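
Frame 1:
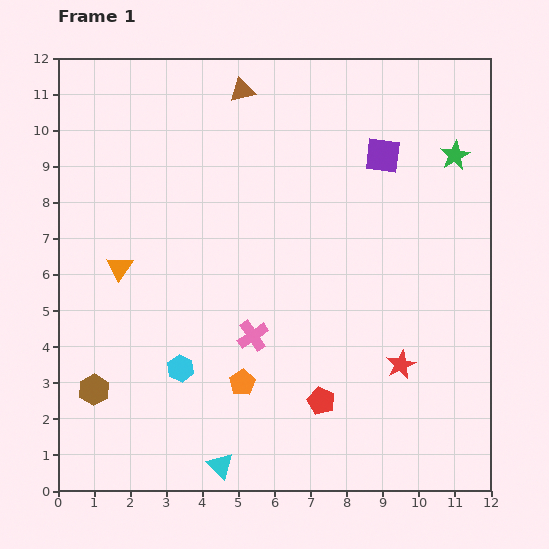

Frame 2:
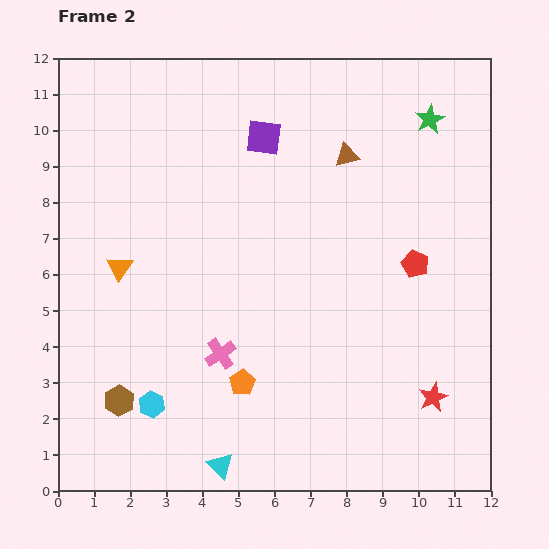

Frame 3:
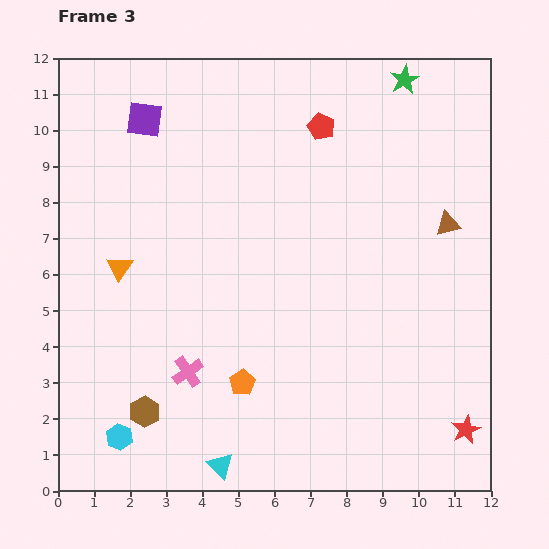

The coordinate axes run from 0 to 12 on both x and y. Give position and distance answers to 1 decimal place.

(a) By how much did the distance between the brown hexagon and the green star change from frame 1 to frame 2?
-0.3

Distance in frame 1: 11.9. Distance in frame 2: 11.6.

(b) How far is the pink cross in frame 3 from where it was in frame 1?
2.1

The pink cross moved from (5.4, 4.3) to (3.6, 3.3), a distance of √(1.8² + 1.0²) ≈ 2.1.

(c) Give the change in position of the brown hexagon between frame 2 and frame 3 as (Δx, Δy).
(0.7, -0.3)

The brown hexagon was at (1.7, 2.5) in frame 2 and (2.4, 2.2) in frame 3.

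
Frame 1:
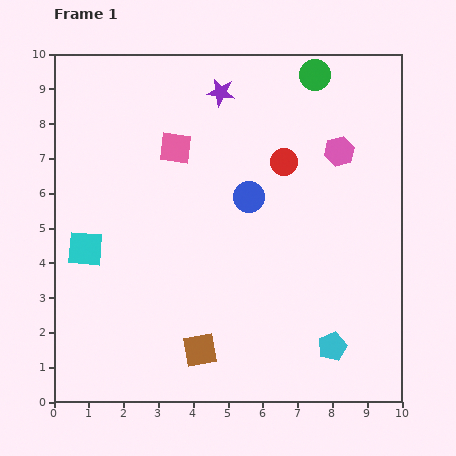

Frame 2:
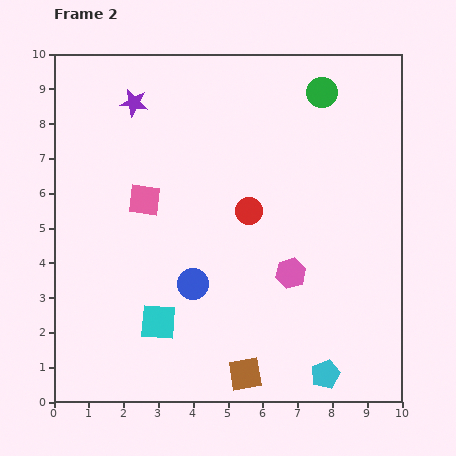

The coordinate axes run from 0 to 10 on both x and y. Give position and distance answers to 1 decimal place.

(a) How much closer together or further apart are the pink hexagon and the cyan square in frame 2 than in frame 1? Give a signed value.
-3.8

Distance in frame 1: 7.8. Distance in frame 2: 4.0.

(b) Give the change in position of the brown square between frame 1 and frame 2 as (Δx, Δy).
(1.3, -0.7)

The brown square was at (4.2, 1.5) in frame 1 and (5.5, 0.8) in frame 2.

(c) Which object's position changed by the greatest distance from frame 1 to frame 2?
the pink hexagon

(moved 3.8; next 3.0)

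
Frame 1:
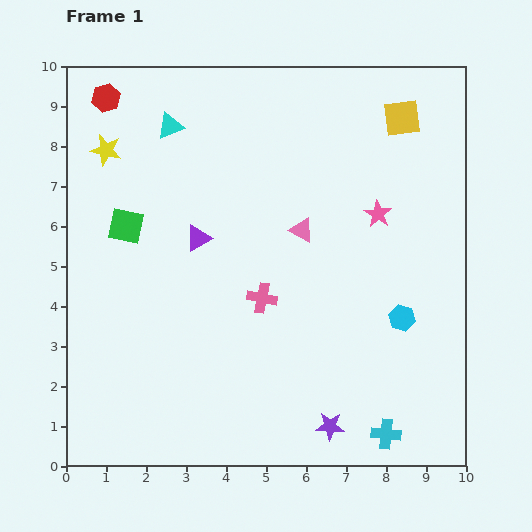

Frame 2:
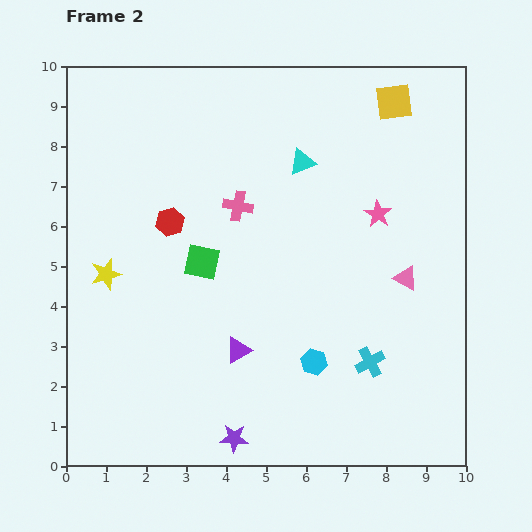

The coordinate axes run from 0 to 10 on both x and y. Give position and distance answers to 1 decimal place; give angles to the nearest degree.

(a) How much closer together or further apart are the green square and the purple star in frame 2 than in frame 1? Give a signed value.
-2.6

Distance in frame 1: 7.1. Distance in frame 2: 4.5.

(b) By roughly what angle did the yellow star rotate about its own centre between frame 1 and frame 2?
29° counter-clockwise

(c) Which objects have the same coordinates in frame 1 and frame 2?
the pink star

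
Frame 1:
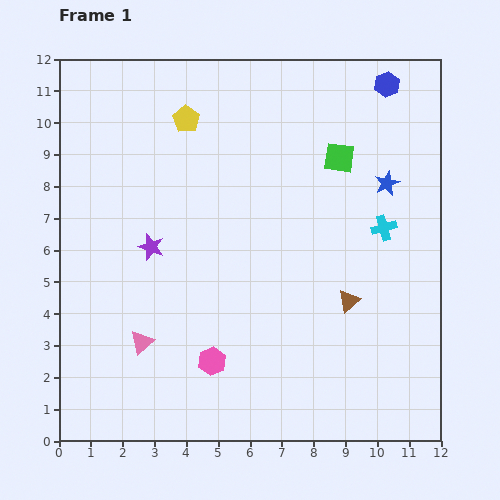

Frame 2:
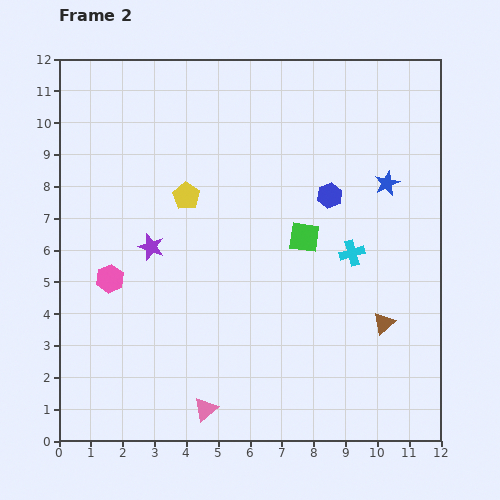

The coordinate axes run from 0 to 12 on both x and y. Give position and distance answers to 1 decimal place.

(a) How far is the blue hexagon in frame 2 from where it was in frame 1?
3.9

The blue hexagon moved from (10.3, 11.2) to (8.5, 7.7), a distance of √(1.8² + 3.5²) ≈ 3.9.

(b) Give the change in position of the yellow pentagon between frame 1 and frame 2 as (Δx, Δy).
(0.0, -2.4)

The yellow pentagon was at (4.0, 10.1) in frame 1 and (4.0, 7.7) in frame 2.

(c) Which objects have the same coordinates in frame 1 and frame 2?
the blue star, the purple star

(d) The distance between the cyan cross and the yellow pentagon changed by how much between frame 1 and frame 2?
-1.6

Distance in frame 1: 7.1. Distance in frame 2: 5.5.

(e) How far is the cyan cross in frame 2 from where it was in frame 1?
1.3

The cyan cross moved from (10.2, 6.7) to (9.2, 5.9), a distance of √(1.0² + 0.8²) ≈ 1.3.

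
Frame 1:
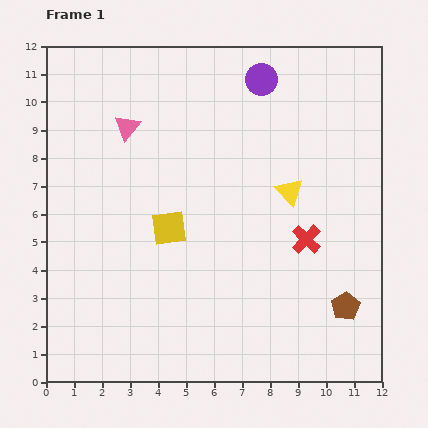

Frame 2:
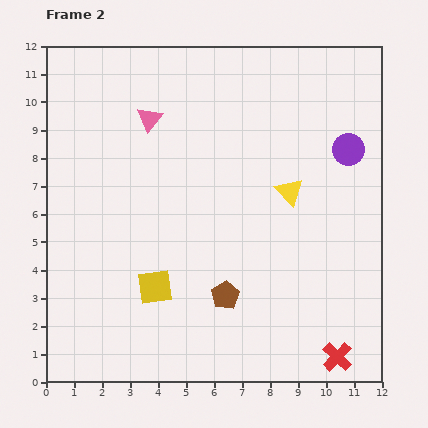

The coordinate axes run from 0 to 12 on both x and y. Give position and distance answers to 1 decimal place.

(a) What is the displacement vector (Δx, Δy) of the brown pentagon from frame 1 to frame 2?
(-4.3, 0.4)

The brown pentagon was at (10.7, 2.7) in frame 1 and (6.4, 3.1) in frame 2.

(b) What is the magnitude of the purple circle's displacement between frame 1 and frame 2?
4.0

The purple circle moved from (7.7, 10.8) to (10.8, 8.3), a distance of √(3.1² + 2.5²) ≈ 4.0.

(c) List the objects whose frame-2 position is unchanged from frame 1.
the yellow triangle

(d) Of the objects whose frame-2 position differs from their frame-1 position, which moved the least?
the pink triangle

(moved 0.9)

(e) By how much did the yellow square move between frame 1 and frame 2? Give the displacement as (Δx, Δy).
(-0.5, -2.1)

The yellow square was at (4.4, 5.5) in frame 1 and (3.9, 3.4) in frame 2.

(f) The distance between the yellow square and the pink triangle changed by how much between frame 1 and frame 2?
+2.1

Distance in frame 1: 3.9. Distance in frame 2: 6.0.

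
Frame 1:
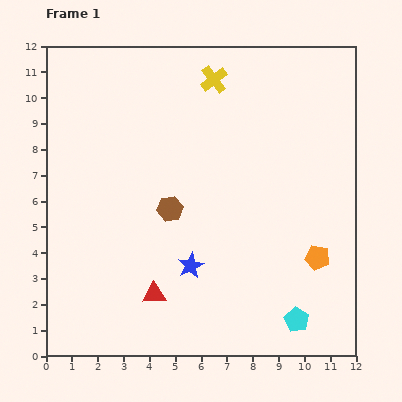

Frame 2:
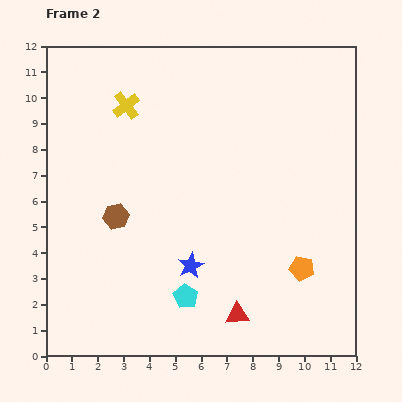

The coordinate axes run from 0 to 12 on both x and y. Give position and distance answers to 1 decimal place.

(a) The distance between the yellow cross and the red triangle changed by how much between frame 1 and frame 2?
+0.6

Distance in frame 1: 8.6. Distance in frame 2: 9.2.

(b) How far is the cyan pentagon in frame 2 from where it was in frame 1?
4.4

The cyan pentagon moved from (9.7, 1.4) to (5.4, 2.3), a distance of √(4.3² + 0.9²) ≈ 4.4.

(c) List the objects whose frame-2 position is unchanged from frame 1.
the blue star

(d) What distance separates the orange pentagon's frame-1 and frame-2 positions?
0.7

The orange pentagon moved from (10.5, 3.8) to (9.9, 3.4), a distance of √(0.6² + 0.4²) ≈ 0.7.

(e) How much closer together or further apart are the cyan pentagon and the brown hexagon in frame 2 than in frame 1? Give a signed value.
-2.4

Distance in frame 1: 6.5. Distance in frame 2: 4.1.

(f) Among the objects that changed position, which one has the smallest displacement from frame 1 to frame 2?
the orange pentagon

(moved 0.7)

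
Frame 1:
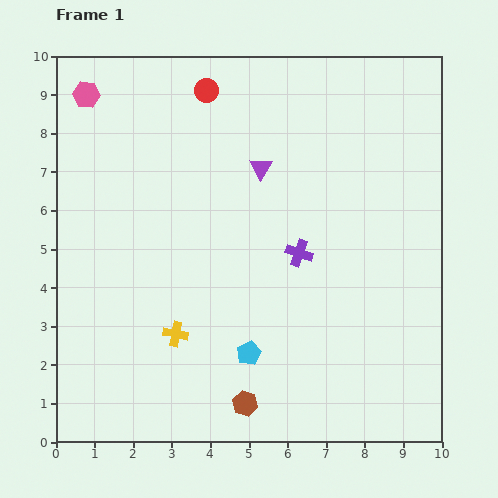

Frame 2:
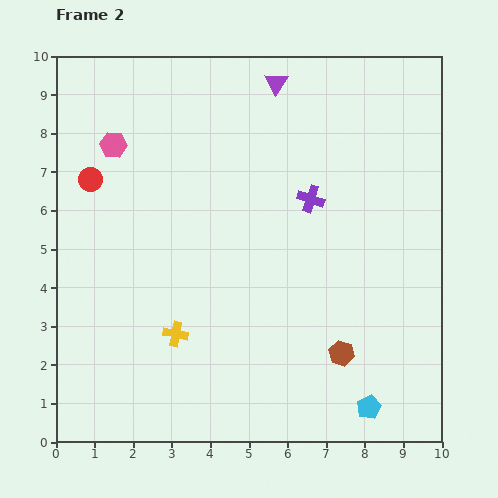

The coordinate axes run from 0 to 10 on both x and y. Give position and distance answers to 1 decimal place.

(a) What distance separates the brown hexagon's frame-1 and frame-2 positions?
2.8

The brown hexagon moved from (4.9, 1.0) to (7.4, 2.3), a distance of √(2.5² + 1.3²) ≈ 2.8.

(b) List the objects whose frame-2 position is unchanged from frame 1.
the yellow cross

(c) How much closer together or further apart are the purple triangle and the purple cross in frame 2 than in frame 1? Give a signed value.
+0.7

Distance in frame 1: 2.4. Distance in frame 2: 3.1.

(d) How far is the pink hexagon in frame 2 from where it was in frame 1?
1.5

The pink hexagon moved from (0.8, 9.0) to (1.5, 7.7), a distance of √(0.7² + 1.3²) ≈ 1.5.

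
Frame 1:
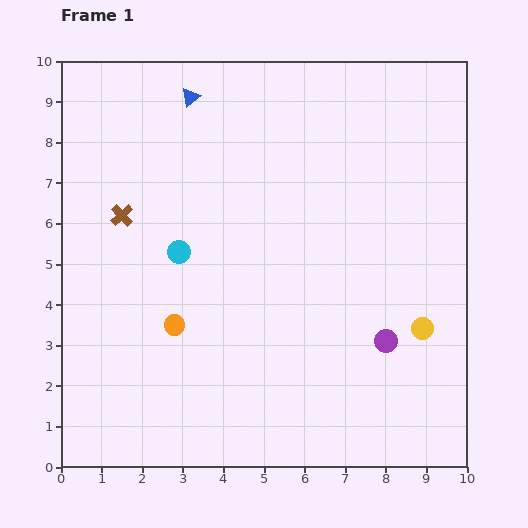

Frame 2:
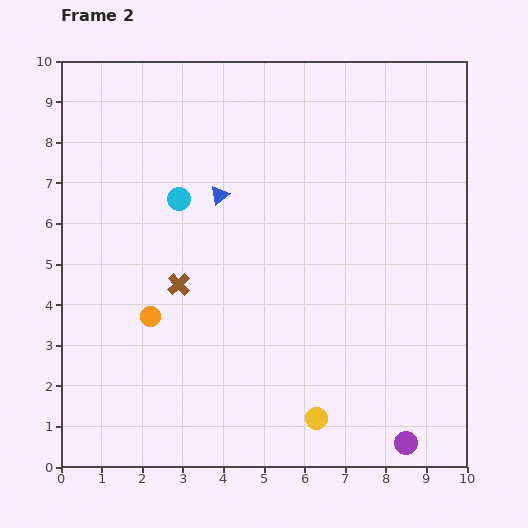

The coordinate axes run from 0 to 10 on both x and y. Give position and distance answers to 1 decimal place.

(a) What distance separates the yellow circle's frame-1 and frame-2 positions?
3.4

The yellow circle moved from (8.9, 3.4) to (6.3, 1.2), a distance of √(2.6² + 2.2²) ≈ 3.4.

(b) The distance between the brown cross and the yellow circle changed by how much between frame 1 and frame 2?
-3.2

Distance in frame 1: 7.9. Distance in frame 2: 4.7.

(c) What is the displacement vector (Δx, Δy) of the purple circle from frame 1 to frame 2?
(0.5, -2.5)

The purple circle was at (8.0, 3.1) in frame 1 and (8.5, 0.6) in frame 2.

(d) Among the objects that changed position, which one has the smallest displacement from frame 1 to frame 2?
the orange circle

(moved 0.6)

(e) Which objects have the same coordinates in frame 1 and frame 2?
none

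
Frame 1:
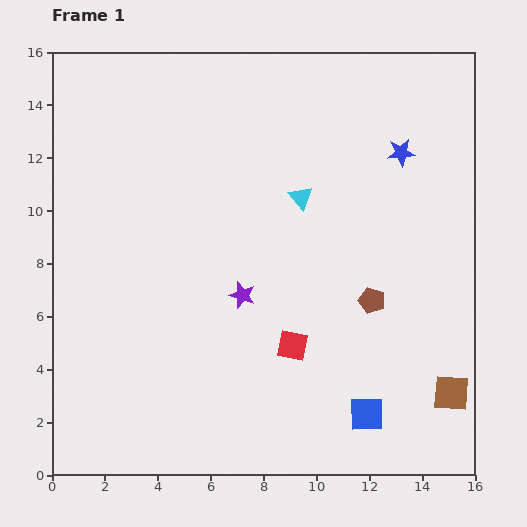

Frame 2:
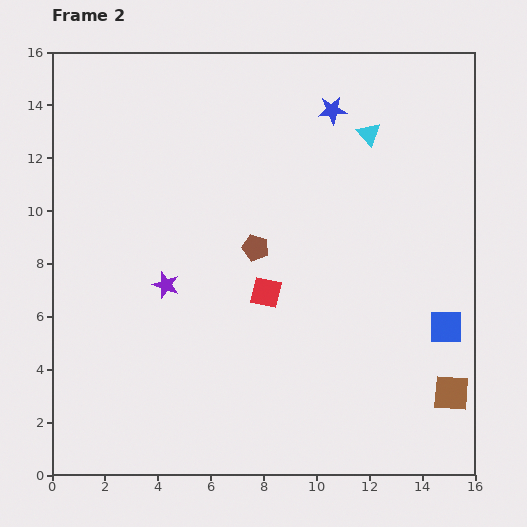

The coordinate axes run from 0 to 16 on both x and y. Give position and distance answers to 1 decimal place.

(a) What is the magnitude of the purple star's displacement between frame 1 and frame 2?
2.9

The purple star moved from (7.2, 6.8) to (4.3, 7.2), a distance of √(2.9² + 0.4²) ≈ 2.9.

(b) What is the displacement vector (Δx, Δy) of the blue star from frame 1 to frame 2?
(-2.6, 1.6)

The blue star was at (13.2, 12.2) in frame 1 and (10.6, 13.8) in frame 2.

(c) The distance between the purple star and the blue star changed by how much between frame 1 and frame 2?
+1.0

Distance in frame 1: 8.1. Distance in frame 2: 9.1.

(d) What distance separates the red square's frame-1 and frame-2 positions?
2.2

The red square moved from (9.1, 4.9) to (8.1, 6.9), a distance of √(1.0² + 2.0²) ≈ 2.2.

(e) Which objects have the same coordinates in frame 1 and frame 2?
the brown square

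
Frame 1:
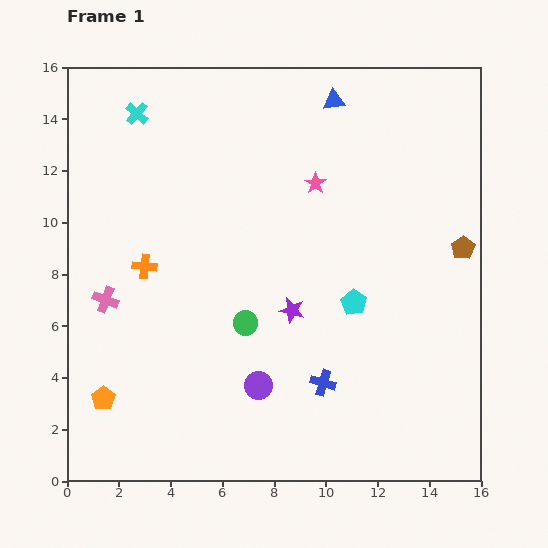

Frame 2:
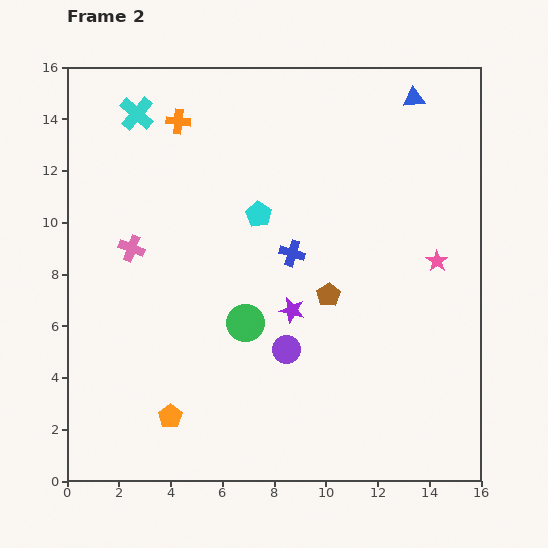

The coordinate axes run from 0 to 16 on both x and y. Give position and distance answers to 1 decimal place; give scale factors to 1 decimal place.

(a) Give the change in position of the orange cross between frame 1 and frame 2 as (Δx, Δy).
(1.3, 5.6)

The orange cross was at (3.0, 8.3) in frame 1 and (4.3, 13.9) in frame 2.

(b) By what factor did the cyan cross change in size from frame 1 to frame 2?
1.5×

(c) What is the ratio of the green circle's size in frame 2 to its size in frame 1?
1.5×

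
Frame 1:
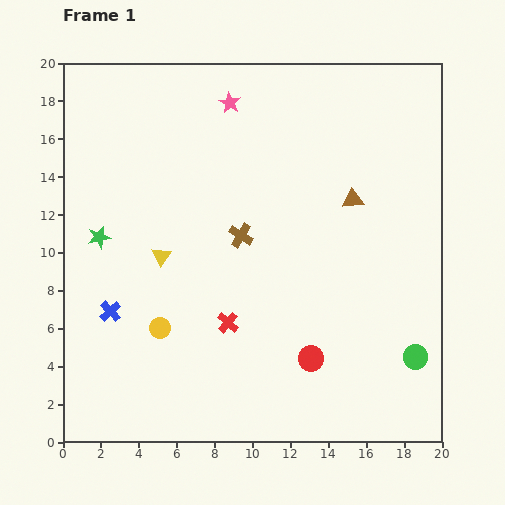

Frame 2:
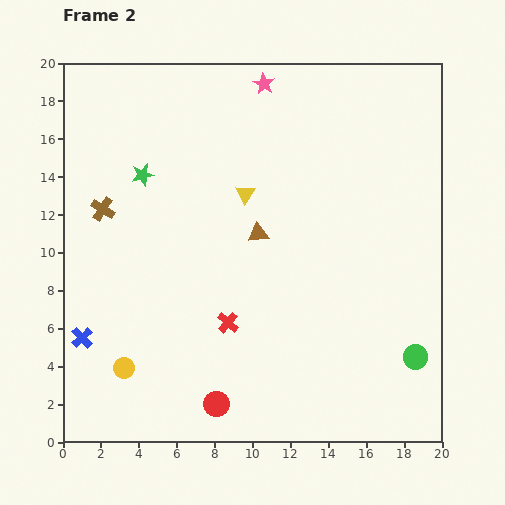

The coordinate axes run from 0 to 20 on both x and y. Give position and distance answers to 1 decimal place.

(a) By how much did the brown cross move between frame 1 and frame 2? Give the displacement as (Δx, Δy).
(-7.3, 1.4)

The brown cross was at (9.4, 10.9) in frame 1 and (2.1, 12.3) in frame 2.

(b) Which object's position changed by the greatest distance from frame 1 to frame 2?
the brown cross

(moved 7.4; next 5.5)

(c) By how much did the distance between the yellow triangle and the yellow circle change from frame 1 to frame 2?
+7.4

Distance in frame 1: 3.8. Distance in frame 2: 11.2.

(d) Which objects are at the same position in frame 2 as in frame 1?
the green circle, the red cross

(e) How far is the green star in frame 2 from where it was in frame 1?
4.0

The green star moved from (1.9, 10.8) to (4.2, 14.1), a distance of √(2.3² + 3.3²) ≈ 4.0.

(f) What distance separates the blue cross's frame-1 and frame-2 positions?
2.1

The blue cross moved from (2.5, 6.9) to (1.0, 5.5), a distance of √(1.5² + 1.4²) ≈ 2.1.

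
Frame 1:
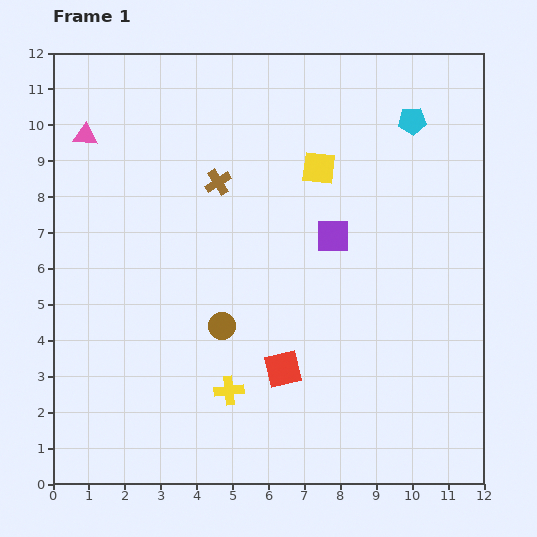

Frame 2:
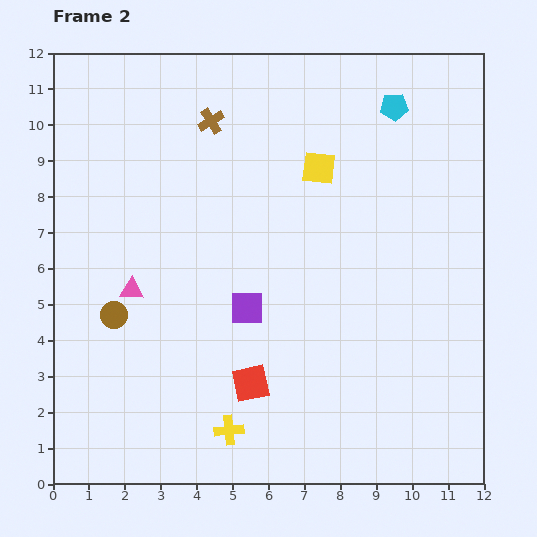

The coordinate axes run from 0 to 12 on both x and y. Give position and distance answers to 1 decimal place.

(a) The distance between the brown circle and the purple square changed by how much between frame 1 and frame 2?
-0.3

Distance in frame 1: 4.0. Distance in frame 2: 3.7.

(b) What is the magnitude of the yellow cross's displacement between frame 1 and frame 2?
1.1

The yellow cross moved from (4.9, 2.6) to (4.9, 1.5), a distance of √(0.0² + 1.1²) ≈ 1.1.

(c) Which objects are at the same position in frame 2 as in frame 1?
the yellow square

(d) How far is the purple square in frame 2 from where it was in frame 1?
3.1

The purple square moved from (7.8, 6.9) to (5.4, 4.9), a distance of √(2.4² + 2.0²) ≈ 3.1.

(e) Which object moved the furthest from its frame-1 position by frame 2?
the pink triangle

(moved 4.5; next 3.1)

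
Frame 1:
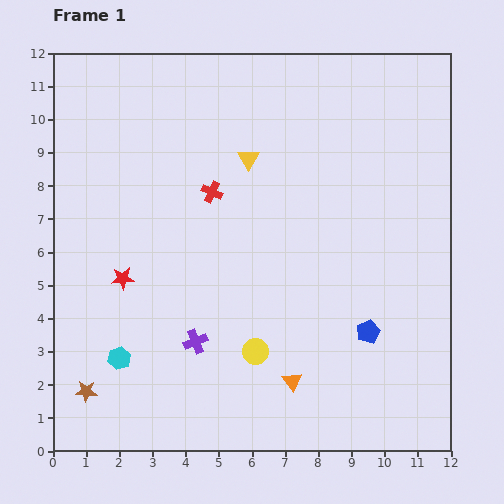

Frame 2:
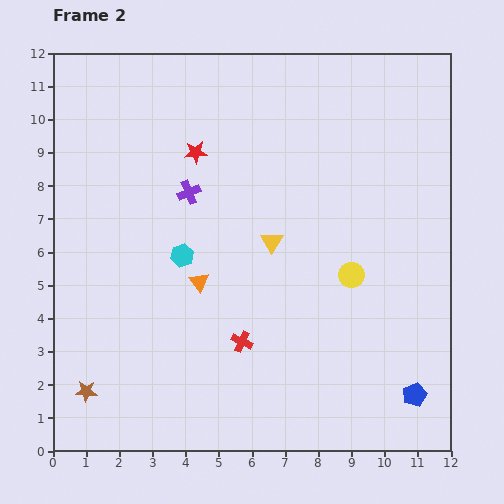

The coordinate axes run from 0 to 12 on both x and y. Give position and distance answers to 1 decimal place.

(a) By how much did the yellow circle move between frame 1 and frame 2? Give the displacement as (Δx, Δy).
(2.9, 2.3)

The yellow circle was at (6.1, 3.0) in frame 1 and (9.0, 5.3) in frame 2.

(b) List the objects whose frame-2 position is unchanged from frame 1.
the brown star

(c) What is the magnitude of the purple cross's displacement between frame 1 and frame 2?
4.5

The purple cross moved from (4.3, 3.3) to (4.1, 7.8), a distance of √(0.2² + 4.5²) ≈ 4.5.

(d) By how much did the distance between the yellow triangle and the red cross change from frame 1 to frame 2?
+1.6

Distance in frame 1: 1.5. Distance in frame 2: 3.1.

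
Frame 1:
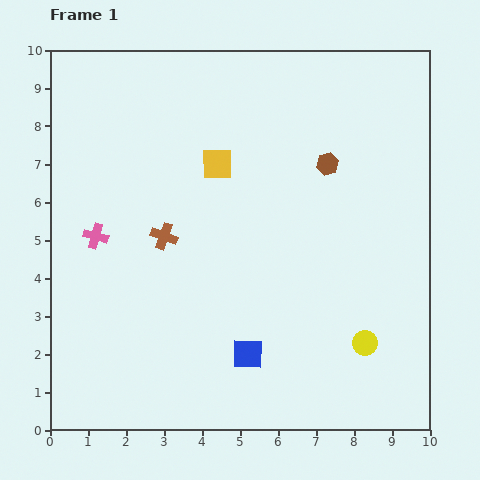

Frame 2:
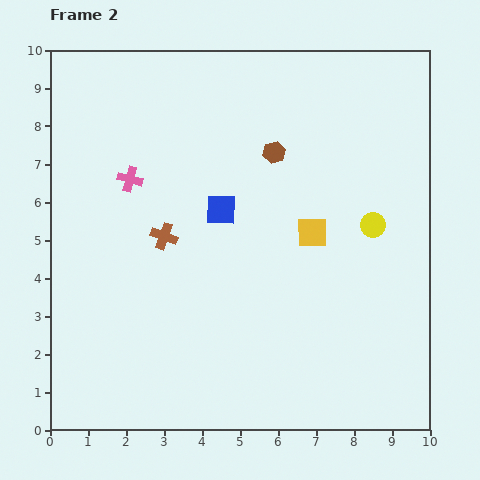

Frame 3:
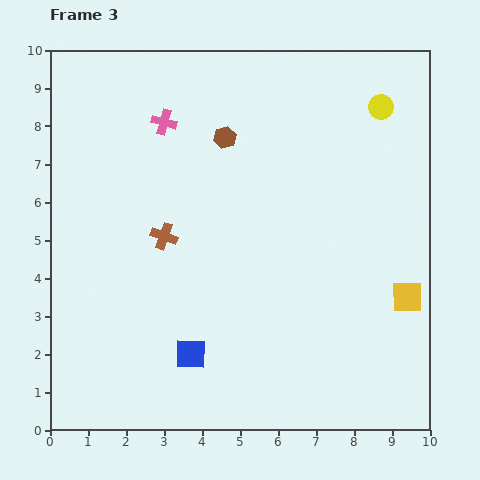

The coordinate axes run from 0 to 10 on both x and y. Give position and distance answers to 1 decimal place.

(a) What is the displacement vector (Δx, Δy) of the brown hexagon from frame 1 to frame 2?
(-1.4, 0.3)

The brown hexagon was at (7.3, 7.0) in frame 1 and (5.9, 7.3) in frame 2.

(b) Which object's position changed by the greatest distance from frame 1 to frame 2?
the blue square

(moved 3.9; next 3.1)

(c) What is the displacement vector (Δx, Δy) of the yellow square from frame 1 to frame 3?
(5.0, -3.5)

The yellow square was at (4.4, 7.0) in frame 1 and (9.4, 3.5) in frame 3.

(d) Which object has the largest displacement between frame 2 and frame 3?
the blue square

(moved 3.9; next 3.1)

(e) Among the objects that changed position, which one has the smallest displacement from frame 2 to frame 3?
the brown hexagon

(moved 1.4)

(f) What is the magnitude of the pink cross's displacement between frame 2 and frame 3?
1.7

The pink cross moved from (2.1, 6.6) to (3.0, 8.1), a distance of √(0.9² + 1.5²) ≈ 1.7.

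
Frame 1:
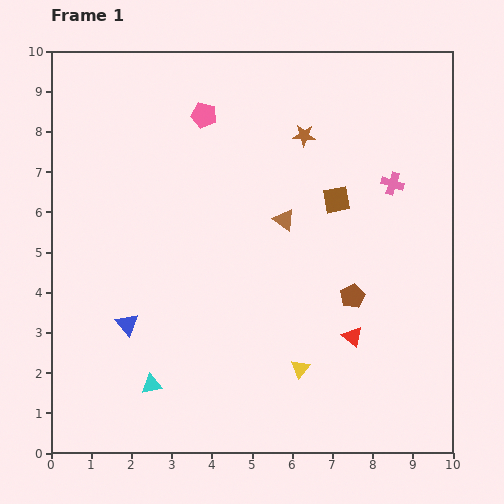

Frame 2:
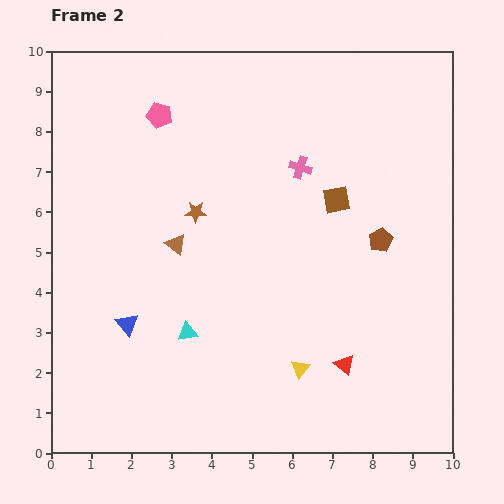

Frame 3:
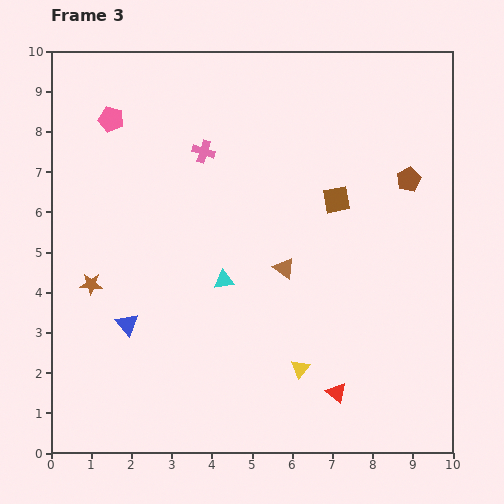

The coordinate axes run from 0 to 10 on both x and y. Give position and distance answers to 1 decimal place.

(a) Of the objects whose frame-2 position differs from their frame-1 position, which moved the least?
the red triangle

(moved 0.7)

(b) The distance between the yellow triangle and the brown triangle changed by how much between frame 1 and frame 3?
-1.2

Distance in frame 1: 3.7. Distance in frame 3: 2.5.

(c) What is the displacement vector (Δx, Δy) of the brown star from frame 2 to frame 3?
(-2.6, -1.8)

The brown star was at (3.6, 6.0) in frame 2 and (1.0, 4.2) in frame 3.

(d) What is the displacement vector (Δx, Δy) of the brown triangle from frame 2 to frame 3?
(2.7, -0.6)

The brown triangle was at (3.1, 5.2) in frame 2 and (5.8, 4.6) in frame 3.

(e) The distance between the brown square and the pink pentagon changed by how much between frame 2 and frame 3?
+1.0

Distance in frame 2: 4.9. Distance in frame 3: 5.9.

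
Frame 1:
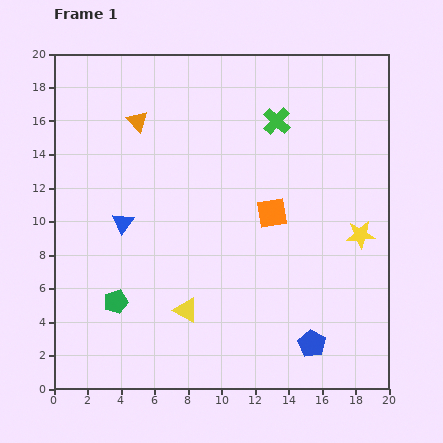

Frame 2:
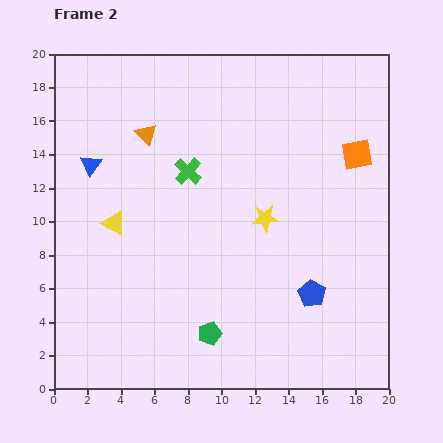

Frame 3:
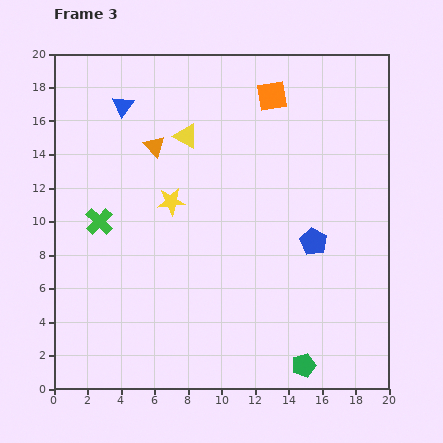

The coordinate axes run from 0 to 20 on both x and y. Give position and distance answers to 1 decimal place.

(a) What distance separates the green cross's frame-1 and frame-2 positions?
6.1

The green cross moved from (13.3, 16.0) to (8.0, 13.0), a distance of √(5.3² + 3.0²) ≈ 6.1.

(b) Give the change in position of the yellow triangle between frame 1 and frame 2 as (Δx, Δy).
(-4.3, 5.2)

The yellow triangle was at (7.9, 4.7) in frame 1 and (3.6, 9.9) in frame 2.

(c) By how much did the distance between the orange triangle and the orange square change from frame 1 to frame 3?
-2.1

Distance in frame 1: 9.7. Distance in frame 3: 7.6.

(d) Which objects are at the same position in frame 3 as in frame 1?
none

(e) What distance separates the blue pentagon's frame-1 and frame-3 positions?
6.1

The blue pentagon moved from (15.4, 2.7) to (15.5, 8.8), a distance of √(0.1² + 6.1²) ≈ 6.1.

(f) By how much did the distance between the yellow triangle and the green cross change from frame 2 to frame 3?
+1.9

Distance in frame 2: 5.4. Distance in frame 3: 7.3.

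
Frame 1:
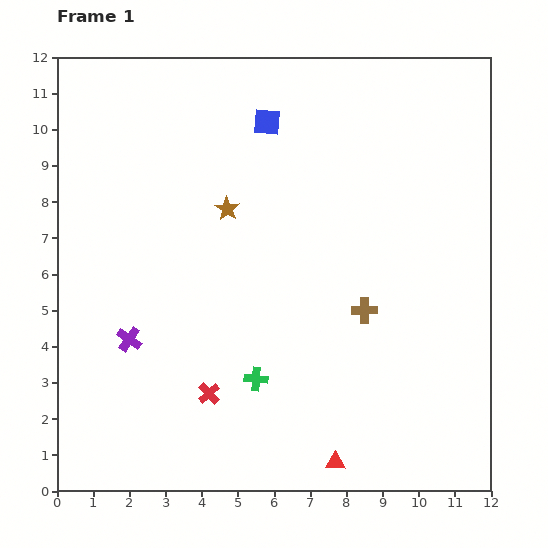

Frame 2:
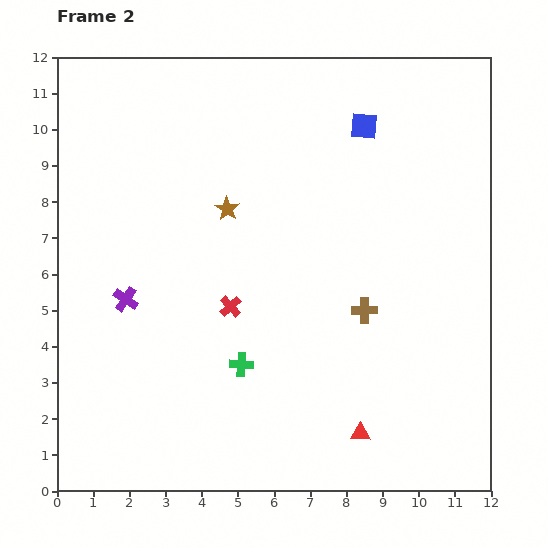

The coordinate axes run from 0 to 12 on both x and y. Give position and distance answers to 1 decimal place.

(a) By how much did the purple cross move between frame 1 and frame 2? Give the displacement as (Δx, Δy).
(-0.1, 1.1)

The purple cross was at (2.0, 4.2) in frame 1 and (1.9, 5.3) in frame 2.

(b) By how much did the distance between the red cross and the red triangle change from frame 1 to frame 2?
+1.0

Distance in frame 1: 4.0. Distance in frame 2: 5.0.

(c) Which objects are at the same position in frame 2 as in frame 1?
the brown star, the brown cross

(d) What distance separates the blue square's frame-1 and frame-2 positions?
2.7

The blue square moved from (5.8, 10.2) to (8.5, 10.1), a distance of √(2.7² + 0.1²) ≈ 2.7.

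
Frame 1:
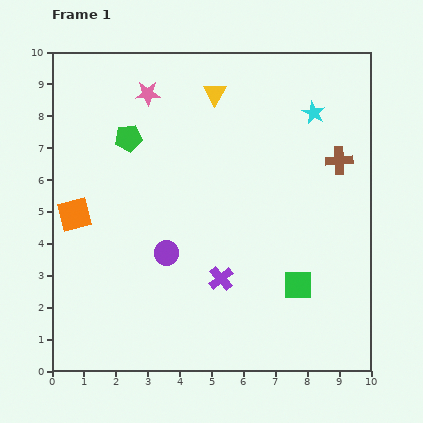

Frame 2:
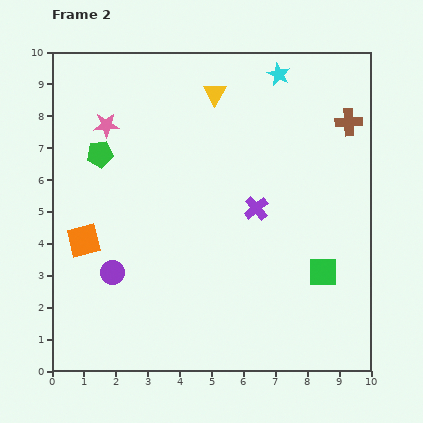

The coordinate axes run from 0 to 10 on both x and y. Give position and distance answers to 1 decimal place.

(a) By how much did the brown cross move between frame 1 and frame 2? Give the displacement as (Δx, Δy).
(0.3, 1.2)

The brown cross was at (9.0, 6.6) in frame 1 and (9.3, 7.8) in frame 2.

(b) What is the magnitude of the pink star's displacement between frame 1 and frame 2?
1.6

The pink star moved from (3.0, 8.7) to (1.7, 7.7), a distance of √(1.3² + 1.0²) ≈ 1.6.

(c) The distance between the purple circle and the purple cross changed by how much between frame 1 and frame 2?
+3.0

Distance in frame 1: 1.9. Distance in frame 2: 4.9.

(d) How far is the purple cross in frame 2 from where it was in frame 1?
2.5

The purple cross moved from (5.3, 2.9) to (6.4, 5.1), a distance of √(1.1² + 2.2²) ≈ 2.5.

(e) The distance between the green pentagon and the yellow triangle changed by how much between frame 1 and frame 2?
+1.1

Distance in frame 1: 3.0. Distance in frame 2: 4.1.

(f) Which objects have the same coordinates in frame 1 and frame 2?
the yellow triangle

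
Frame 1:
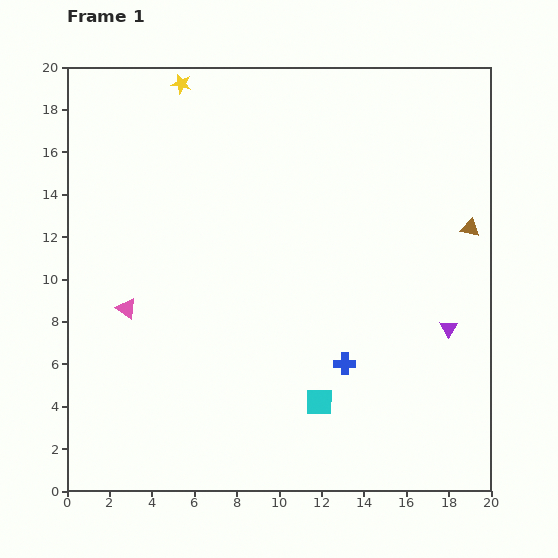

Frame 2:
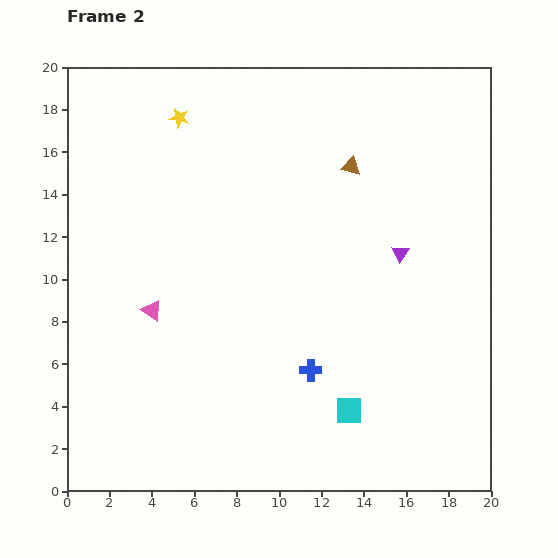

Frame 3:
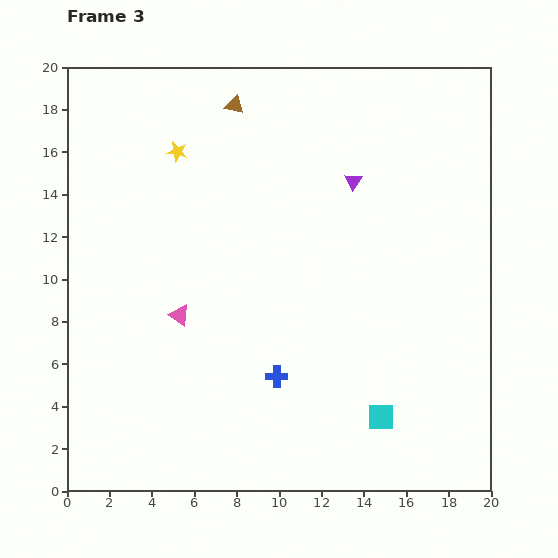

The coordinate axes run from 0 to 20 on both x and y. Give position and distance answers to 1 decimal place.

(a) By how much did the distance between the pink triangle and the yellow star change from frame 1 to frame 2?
-1.7

Distance in frame 1: 10.9. Distance in frame 2: 9.2.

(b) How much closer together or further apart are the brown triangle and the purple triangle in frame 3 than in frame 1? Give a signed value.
+1.9

Distance in frame 1: 4.8. Distance in frame 3: 6.7.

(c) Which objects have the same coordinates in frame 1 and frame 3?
none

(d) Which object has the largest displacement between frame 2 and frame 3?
the brown triangle

(moved 6.2; next 4.0)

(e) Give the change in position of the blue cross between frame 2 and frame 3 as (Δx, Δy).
(-1.6, -0.3)

The blue cross was at (11.5, 5.7) in frame 2 and (9.9, 5.4) in frame 3.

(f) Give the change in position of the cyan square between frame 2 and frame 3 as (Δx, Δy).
(1.5, -0.3)

The cyan square was at (13.3, 3.8) in frame 2 and (14.8, 3.5) in frame 3.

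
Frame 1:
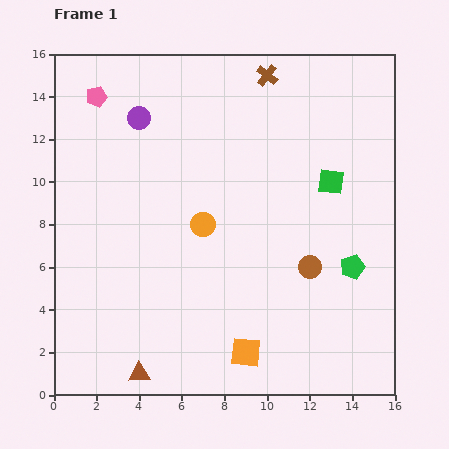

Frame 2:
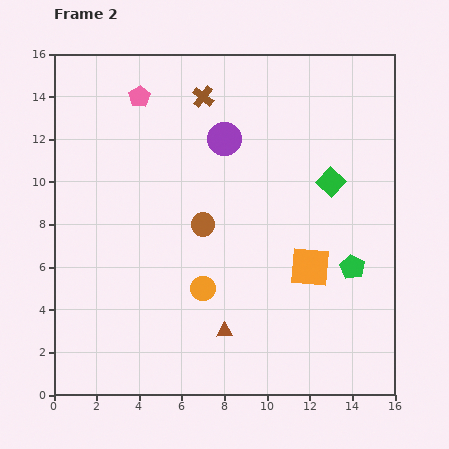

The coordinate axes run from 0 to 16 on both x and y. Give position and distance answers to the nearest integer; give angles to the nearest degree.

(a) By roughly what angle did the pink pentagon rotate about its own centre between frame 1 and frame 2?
17° counter-clockwise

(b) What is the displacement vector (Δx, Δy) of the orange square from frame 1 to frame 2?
(3, 4)

The orange square was at (9, 2) in frame 1 and (12, 6) in frame 2.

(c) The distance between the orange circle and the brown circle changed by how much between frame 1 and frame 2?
-2

Distance in frame 1: 5. Distance in frame 2: 3.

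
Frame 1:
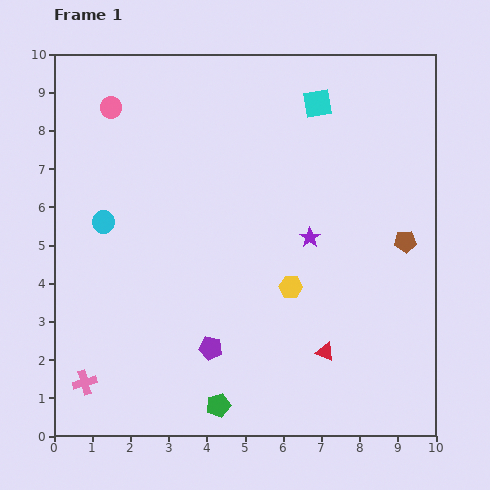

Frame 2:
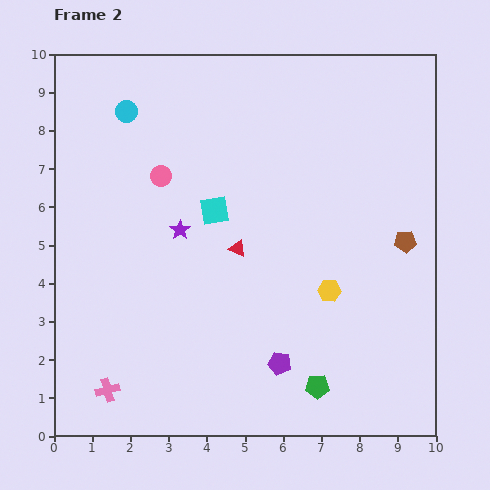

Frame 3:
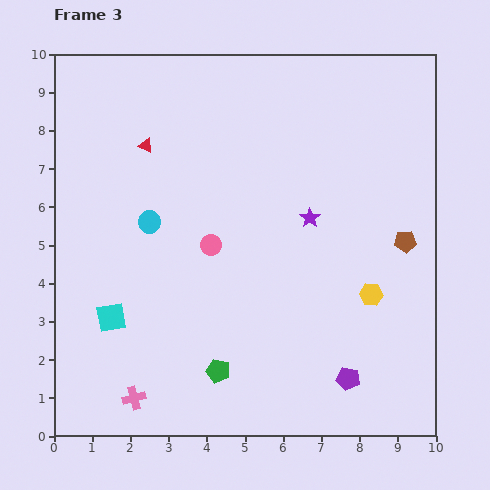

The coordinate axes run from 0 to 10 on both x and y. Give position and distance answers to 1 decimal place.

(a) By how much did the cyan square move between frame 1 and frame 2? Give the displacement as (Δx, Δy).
(-2.7, -2.8)

The cyan square was at (6.9, 8.7) in frame 1 and (4.2, 5.9) in frame 2.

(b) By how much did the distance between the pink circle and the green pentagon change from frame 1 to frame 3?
-5.0

Distance in frame 1: 8.3. Distance in frame 3: 3.3.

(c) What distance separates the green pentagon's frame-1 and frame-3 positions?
0.9

The green pentagon moved from (4.3, 0.8) to (4.3, 1.7), a distance of √(0.0² + 0.9²) ≈ 0.9.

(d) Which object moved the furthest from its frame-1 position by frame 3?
the cyan square

(moved 7.8; next 7.2)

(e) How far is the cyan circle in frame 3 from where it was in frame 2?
3.0

The cyan circle moved from (1.9, 8.5) to (2.5, 5.6), a distance of √(0.6² + 2.9²) ≈ 3.0.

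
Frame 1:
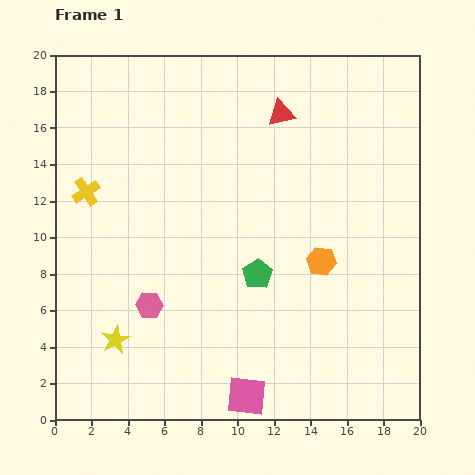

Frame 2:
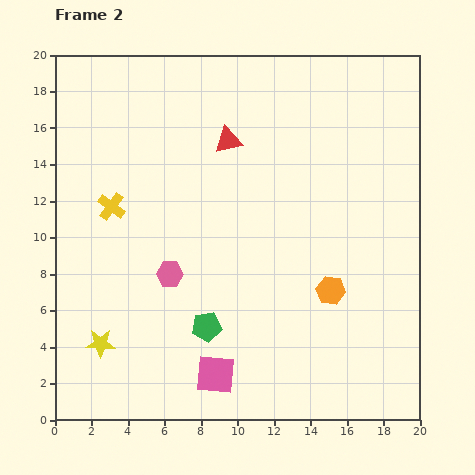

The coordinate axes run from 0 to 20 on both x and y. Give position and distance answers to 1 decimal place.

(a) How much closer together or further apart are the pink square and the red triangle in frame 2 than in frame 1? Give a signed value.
-2.8

Distance in frame 1: 15.6. Distance in frame 2: 12.8.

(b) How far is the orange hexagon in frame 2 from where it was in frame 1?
1.7

The orange hexagon moved from (14.6, 8.7) to (15.1, 7.1), a distance of √(0.5² + 1.6²) ≈ 1.7.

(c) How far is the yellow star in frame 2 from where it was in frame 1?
0.8

The yellow star moved from (3.3, 4.4) to (2.5, 4.2), a distance of √(0.8² + 0.2²) ≈ 0.8.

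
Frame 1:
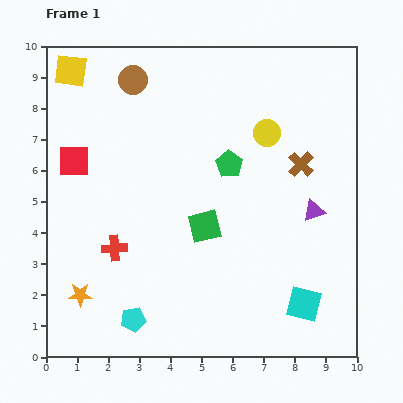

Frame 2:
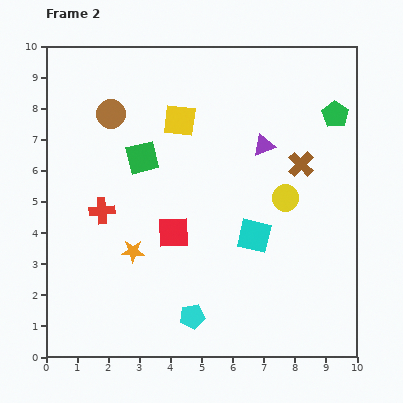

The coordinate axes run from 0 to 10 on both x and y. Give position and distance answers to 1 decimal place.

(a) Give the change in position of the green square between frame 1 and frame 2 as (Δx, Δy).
(-2.0, 2.2)

The green square was at (5.1, 4.2) in frame 1 and (3.1, 6.4) in frame 2.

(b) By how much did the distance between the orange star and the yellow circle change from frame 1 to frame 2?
-2.7

Distance in frame 1: 7.9. Distance in frame 2: 5.2.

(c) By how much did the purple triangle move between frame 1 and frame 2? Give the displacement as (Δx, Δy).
(-1.6, 2.1)

The purple triangle was at (8.6, 4.7) in frame 1 and (7.0, 6.8) in frame 2.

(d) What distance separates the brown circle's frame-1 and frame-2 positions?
1.3

The brown circle moved from (2.8, 8.9) to (2.1, 7.8), a distance of √(0.7² + 1.1²) ≈ 1.3.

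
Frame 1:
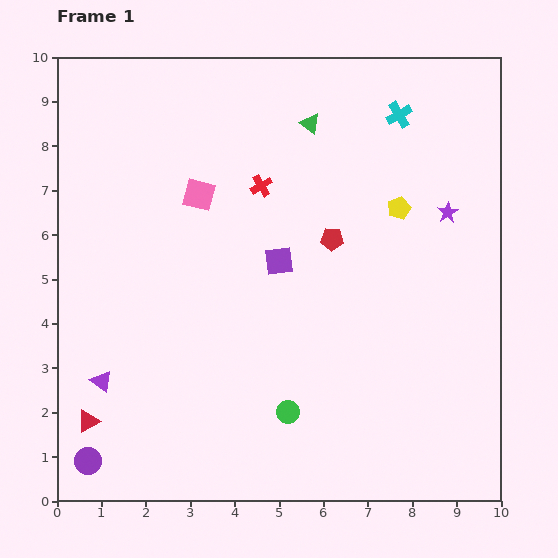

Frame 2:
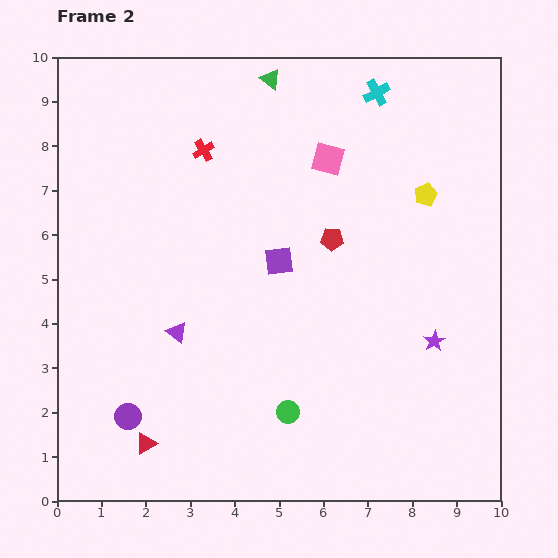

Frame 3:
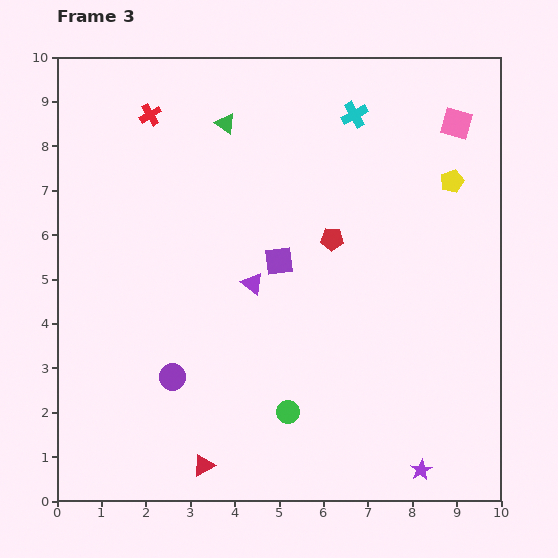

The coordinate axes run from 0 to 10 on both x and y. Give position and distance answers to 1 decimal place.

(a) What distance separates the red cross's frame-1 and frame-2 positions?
1.5

The red cross moved from (4.6, 7.1) to (3.3, 7.9), a distance of √(1.3² + 0.8²) ≈ 1.5.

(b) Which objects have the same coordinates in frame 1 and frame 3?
the red pentagon, the green circle, the purple square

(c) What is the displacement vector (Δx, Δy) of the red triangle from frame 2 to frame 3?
(1.3, -0.5)

The red triangle was at (2.0, 1.3) in frame 2 and (3.3, 0.8) in frame 3.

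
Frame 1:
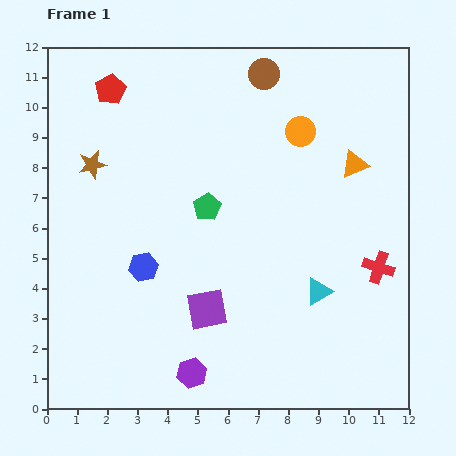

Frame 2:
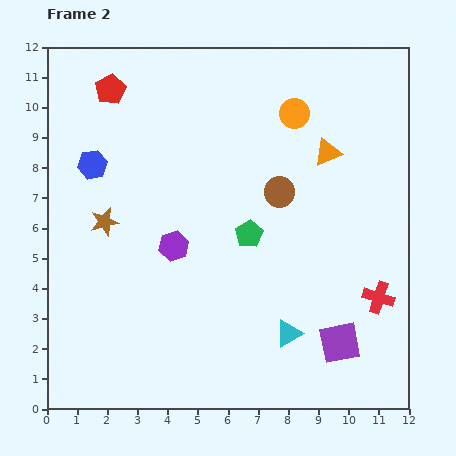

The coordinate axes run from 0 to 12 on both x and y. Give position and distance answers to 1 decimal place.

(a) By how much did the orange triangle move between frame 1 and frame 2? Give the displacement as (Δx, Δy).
(-0.9, 0.4)

The orange triangle was at (10.2, 8.1) in frame 1 and (9.3, 8.5) in frame 2.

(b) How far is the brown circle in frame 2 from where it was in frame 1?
3.9

The brown circle moved from (7.2, 11.1) to (7.7, 7.2), a distance of √(0.5² + 3.9²) ≈ 3.9.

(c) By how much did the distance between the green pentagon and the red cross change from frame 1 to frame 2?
-1.2

Distance in frame 1: 6.0. Distance in frame 2: 4.8.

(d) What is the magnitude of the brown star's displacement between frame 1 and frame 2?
1.9

The brown star moved from (1.5, 8.1) to (1.9, 6.2), a distance of √(0.4² + 1.9²) ≈ 1.9.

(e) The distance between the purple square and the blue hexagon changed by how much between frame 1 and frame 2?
+7.6

Distance in frame 1: 2.5. Distance in frame 2: 10.1.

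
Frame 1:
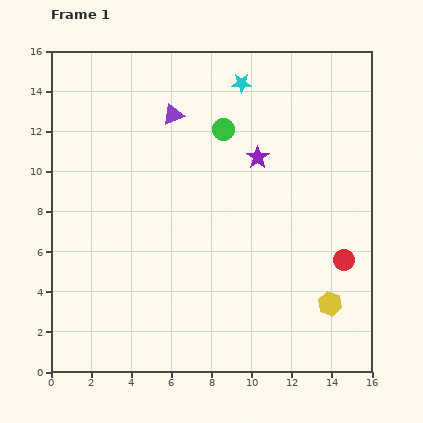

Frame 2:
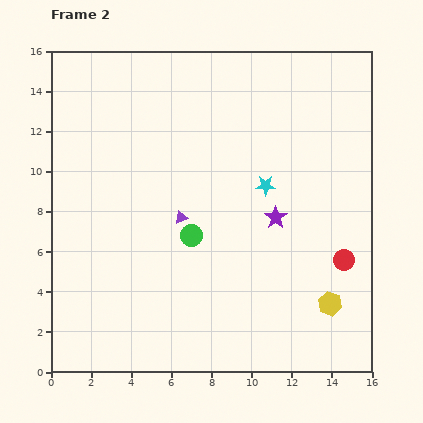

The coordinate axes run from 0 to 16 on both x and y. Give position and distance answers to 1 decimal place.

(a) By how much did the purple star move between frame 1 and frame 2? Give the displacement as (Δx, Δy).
(0.9, -3.0)

The purple star was at (10.3, 10.7) in frame 1 and (11.2, 7.7) in frame 2.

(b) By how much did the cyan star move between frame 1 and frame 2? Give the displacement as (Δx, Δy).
(1.2, -5.1)

The cyan star was at (9.5, 14.4) in frame 1 and (10.7, 9.3) in frame 2.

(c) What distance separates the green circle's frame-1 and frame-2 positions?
5.5

The green circle moved from (8.6, 12.1) to (7.0, 6.8), a distance of √(1.6² + 5.3²) ≈ 5.5.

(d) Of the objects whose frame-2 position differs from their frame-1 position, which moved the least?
the purple star

(moved 3.1)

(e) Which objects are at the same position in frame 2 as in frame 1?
the red circle, the yellow hexagon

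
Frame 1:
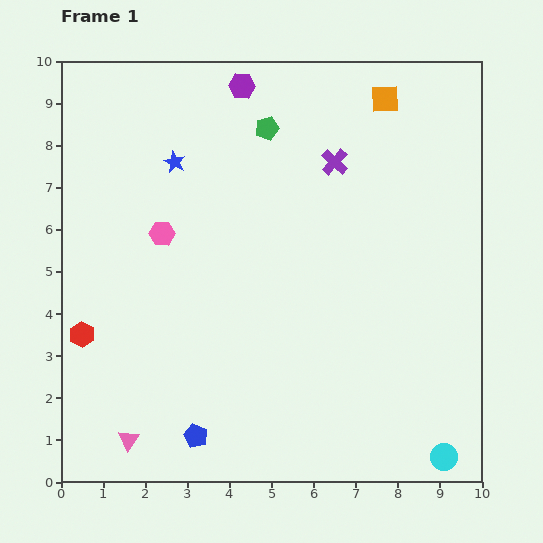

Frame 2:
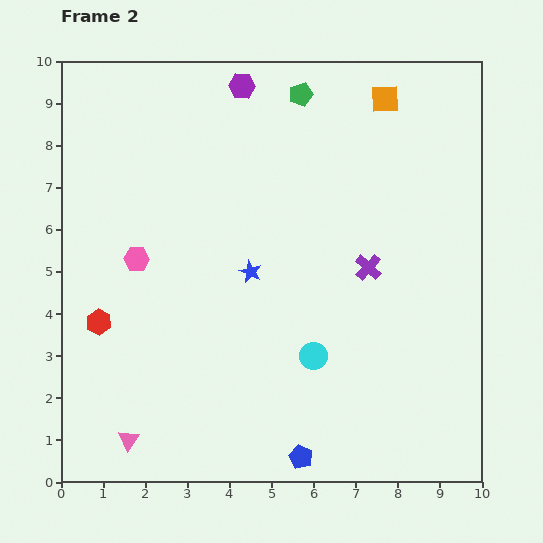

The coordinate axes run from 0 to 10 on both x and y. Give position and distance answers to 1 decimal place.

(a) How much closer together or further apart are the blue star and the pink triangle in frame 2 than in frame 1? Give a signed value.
-1.8

Distance in frame 1: 6.7. Distance in frame 2: 4.9.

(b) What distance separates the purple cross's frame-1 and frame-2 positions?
2.6

The purple cross moved from (6.5, 7.6) to (7.3, 5.1), a distance of √(0.8² + 2.5²) ≈ 2.6.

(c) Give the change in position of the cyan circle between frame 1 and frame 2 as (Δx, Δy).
(-3.1, 2.4)

The cyan circle was at (9.1, 0.6) in frame 1 and (6.0, 3.0) in frame 2.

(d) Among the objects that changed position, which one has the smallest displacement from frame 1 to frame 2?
the red hexagon

(moved 0.5)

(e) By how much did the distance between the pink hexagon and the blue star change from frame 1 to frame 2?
+1.0

Distance in frame 1: 1.7. Distance in frame 2: 2.7.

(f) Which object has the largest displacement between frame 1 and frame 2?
the cyan circle

(moved 3.9; next 3.2)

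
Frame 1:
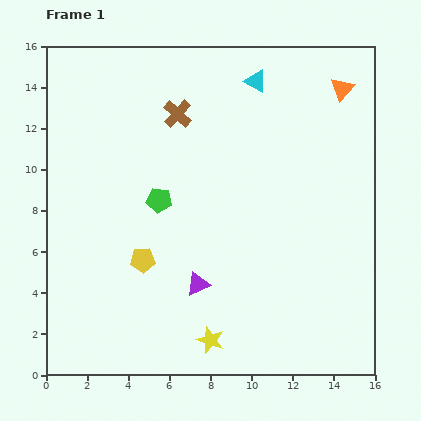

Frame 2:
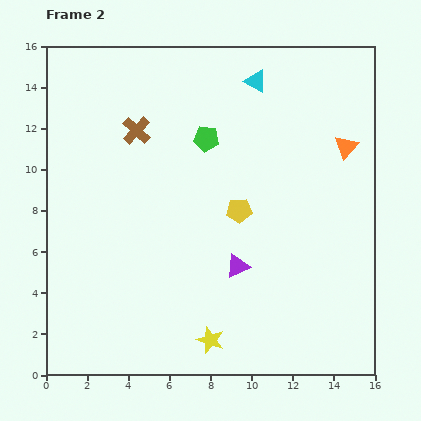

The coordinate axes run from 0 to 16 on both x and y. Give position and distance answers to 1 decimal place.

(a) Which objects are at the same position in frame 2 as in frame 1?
the cyan triangle, the yellow star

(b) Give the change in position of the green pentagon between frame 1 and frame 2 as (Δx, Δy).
(2.3, 3.0)

The green pentagon was at (5.5, 8.5) in frame 1 and (7.8, 11.5) in frame 2.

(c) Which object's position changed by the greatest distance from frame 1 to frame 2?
the yellow pentagon

(moved 5.3; next 3.8)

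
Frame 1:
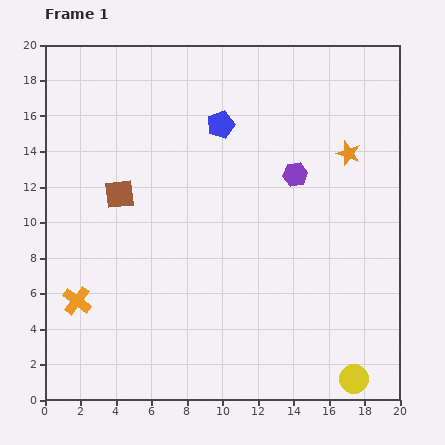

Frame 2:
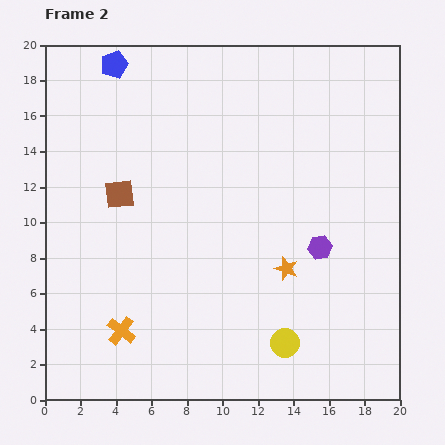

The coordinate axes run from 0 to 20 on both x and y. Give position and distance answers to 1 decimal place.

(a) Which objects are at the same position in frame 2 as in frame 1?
the brown square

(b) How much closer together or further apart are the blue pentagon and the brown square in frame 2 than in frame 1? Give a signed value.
+0.4

Distance in frame 1: 6.9. Distance in frame 2: 7.3.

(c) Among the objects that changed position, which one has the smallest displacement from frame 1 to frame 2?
the orange cross

(moved 3.0)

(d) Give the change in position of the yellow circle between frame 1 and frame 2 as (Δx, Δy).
(-3.9, 2.0)

The yellow circle was at (17.4, 1.2) in frame 1 and (13.5, 3.2) in frame 2.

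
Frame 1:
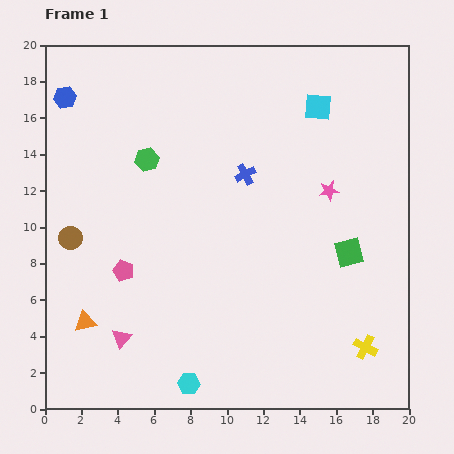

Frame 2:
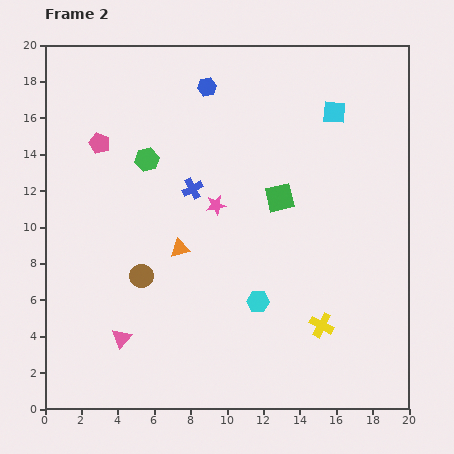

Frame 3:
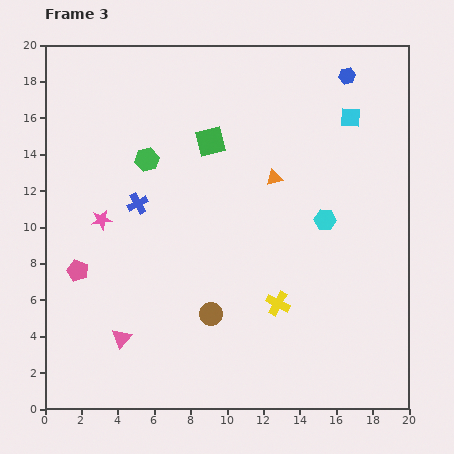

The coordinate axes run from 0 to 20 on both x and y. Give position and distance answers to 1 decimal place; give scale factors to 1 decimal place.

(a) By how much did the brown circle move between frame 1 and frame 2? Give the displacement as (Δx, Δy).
(3.9, -2.1)

The brown circle was at (1.4, 9.4) in frame 1 and (5.3, 7.3) in frame 2.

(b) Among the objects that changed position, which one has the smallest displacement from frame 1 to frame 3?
the cyan square

(moved 1.9)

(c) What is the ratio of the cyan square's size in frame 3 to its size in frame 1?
0.7×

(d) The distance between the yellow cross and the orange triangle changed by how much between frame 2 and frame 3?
-2.0

Distance in frame 2: 8.9. Distance in frame 3: 6.9.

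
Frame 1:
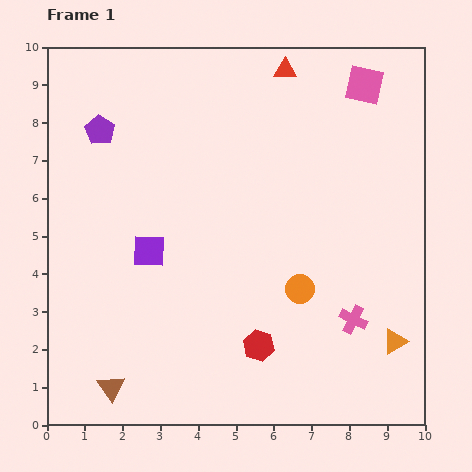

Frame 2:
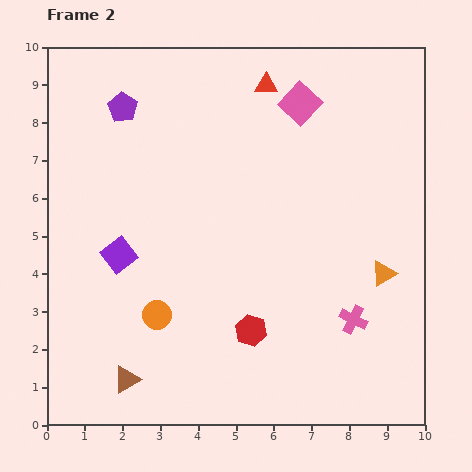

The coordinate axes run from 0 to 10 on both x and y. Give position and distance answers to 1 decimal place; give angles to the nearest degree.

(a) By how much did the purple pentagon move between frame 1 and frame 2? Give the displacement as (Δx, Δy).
(0.6, 0.6)

The purple pentagon was at (1.4, 7.8) in frame 1 and (2.0, 8.4) in frame 2.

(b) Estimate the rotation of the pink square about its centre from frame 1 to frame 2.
31° clockwise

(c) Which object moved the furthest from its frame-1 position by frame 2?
the orange circle

(moved 3.9; next 1.8)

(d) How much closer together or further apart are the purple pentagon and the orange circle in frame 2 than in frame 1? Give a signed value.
-1.2

Distance in frame 1: 6.8. Distance in frame 2: 5.6.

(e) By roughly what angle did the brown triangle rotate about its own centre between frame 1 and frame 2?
35° clockwise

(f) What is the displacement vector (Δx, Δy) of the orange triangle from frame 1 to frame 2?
(-0.3, 1.8)

The orange triangle was at (9.2, 2.2) in frame 1 and (8.9, 4.0) in frame 2.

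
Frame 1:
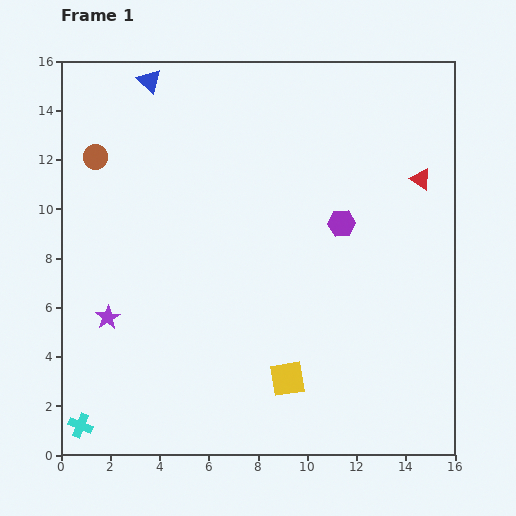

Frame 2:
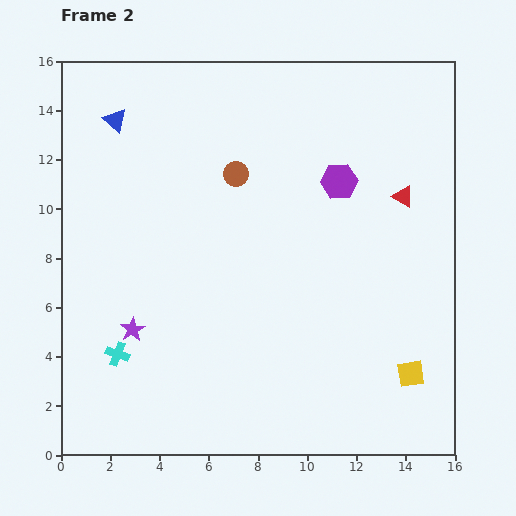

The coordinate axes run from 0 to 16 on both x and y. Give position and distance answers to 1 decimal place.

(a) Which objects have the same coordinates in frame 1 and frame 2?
none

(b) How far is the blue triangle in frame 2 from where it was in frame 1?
2.1

The blue triangle moved from (3.6, 15.2) to (2.2, 13.6), a distance of √(1.4² + 1.6²) ≈ 2.1.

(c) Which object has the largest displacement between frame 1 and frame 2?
the brown circle

(moved 5.7; next 5.0)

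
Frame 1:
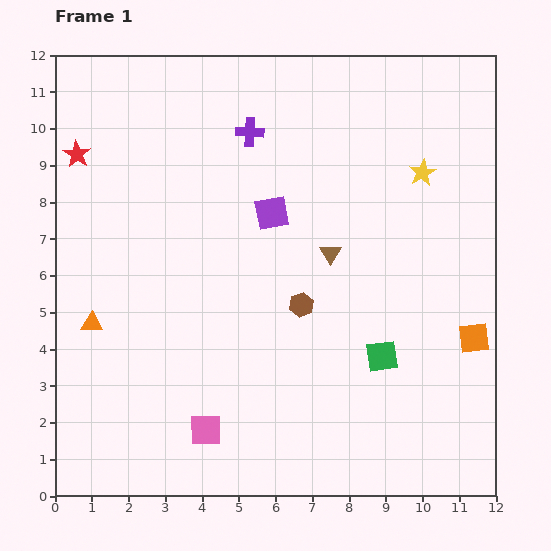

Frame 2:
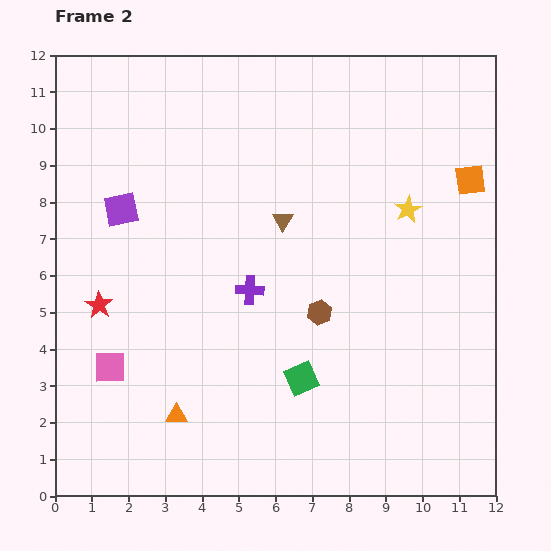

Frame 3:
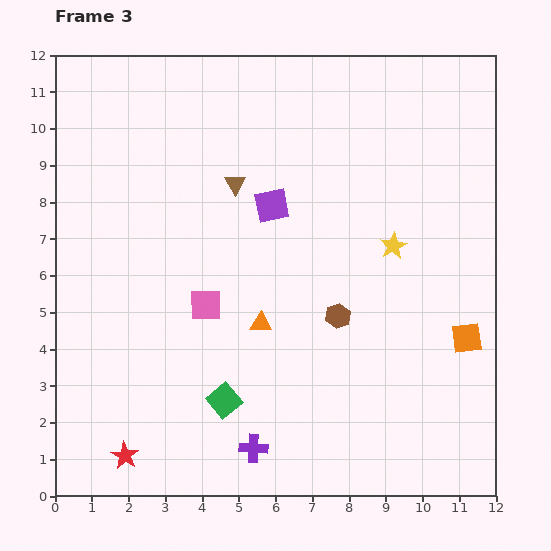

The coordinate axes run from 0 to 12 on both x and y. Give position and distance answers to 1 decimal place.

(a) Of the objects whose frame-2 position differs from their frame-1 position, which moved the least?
the brown hexagon

(moved 0.5)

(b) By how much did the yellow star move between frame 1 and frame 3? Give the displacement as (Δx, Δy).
(-0.8, -2.0)

The yellow star was at (10.0, 8.8) in frame 1 and (9.2, 6.8) in frame 3.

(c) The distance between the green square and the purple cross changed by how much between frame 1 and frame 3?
-5.6

Distance in frame 1: 7.1. Distance in frame 3: 1.5.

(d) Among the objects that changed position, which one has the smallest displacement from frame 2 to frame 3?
the brown hexagon

(moved 0.5)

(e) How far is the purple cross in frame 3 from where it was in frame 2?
4.3

The purple cross moved from (5.3, 5.6) to (5.4, 1.3), a distance of √(0.1² + 4.3²) ≈ 4.3.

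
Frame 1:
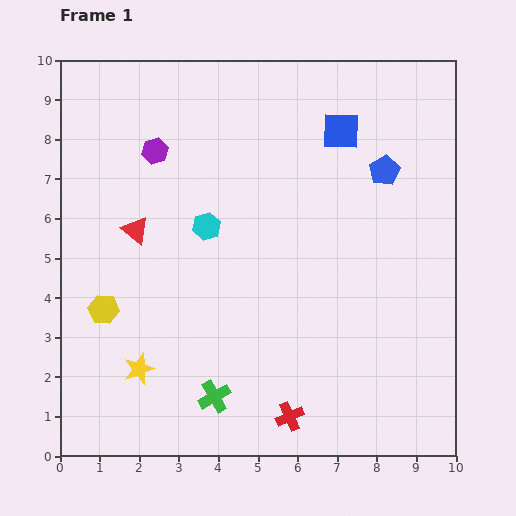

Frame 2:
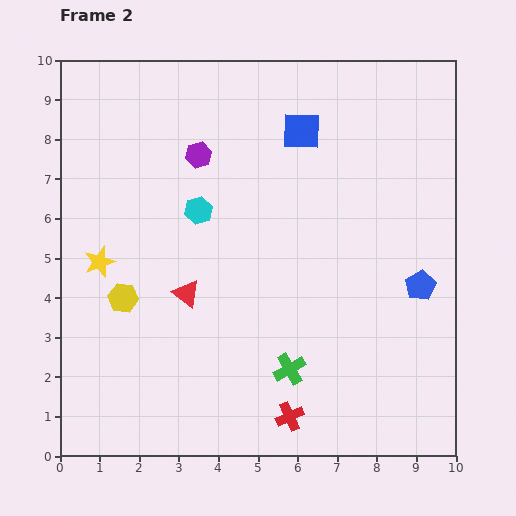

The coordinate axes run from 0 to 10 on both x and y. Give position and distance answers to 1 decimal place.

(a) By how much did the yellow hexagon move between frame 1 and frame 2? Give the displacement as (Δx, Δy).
(0.5, 0.3)

The yellow hexagon was at (1.1, 3.7) in frame 1 and (1.6, 4.0) in frame 2.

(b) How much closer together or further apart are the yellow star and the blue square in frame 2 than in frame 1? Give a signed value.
-1.8

Distance in frame 1: 7.9. Distance in frame 2: 6.1.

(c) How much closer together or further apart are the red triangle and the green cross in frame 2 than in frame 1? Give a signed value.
-1.5

Distance in frame 1: 4.7. Distance in frame 2: 3.2.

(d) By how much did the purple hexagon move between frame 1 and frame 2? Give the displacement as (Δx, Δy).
(1.1, -0.1)

The purple hexagon was at (2.4, 7.7) in frame 1 and (3.5, 7.6) in frame 2.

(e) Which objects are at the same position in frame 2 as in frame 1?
the red cross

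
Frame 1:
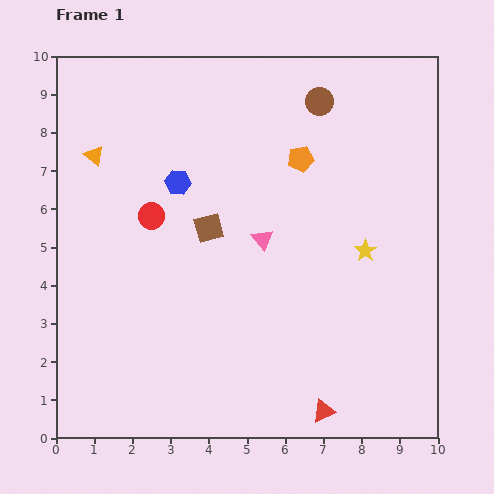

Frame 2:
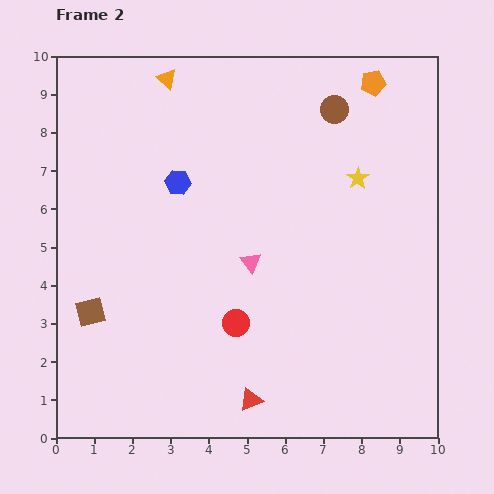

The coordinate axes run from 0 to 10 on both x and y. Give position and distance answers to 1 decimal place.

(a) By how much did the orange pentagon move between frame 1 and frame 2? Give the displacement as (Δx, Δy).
(1.9, 2.0)

The orange pentagon was at (6.4, 7.3) in frame 1 and (8.3, 9.3) in frame 2.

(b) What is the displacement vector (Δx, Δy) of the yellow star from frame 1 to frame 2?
(-0.2, 1.9)

The yellow star was at (8.1, 4.9) in frame 1 and (7.9, 6.8) in frame 2.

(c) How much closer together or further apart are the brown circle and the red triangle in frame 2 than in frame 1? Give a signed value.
-0.2

Distance in frame 1: 8.1. Distance in frame 2: 7.9.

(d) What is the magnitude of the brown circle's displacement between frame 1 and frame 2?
0.4

The brown circle moved from (6.9, 8.8) to (7.3, 8.6), a distance of √(0.4² + 0.2²) ≈ 0.4.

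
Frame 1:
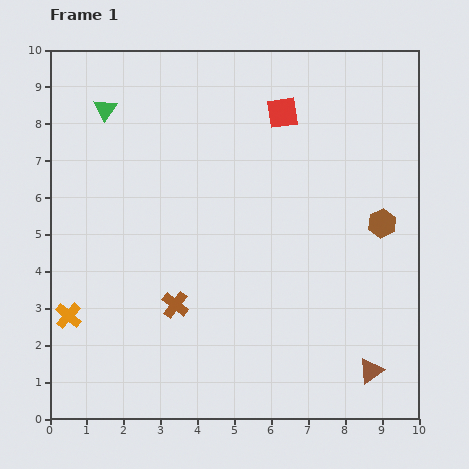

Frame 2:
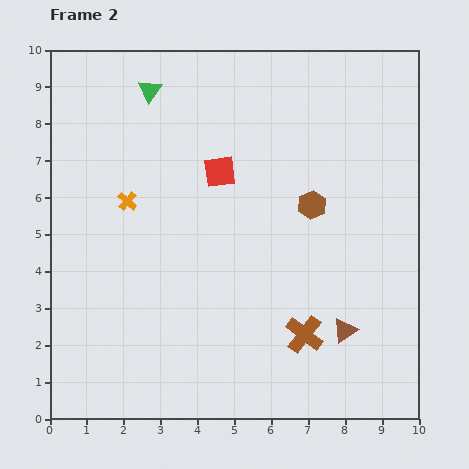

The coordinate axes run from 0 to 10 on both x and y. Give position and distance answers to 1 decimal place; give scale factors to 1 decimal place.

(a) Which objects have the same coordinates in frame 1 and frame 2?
none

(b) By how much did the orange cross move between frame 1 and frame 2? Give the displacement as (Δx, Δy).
(1.6, 3.1)

The orange cross was at (0.5, 2.8) in frame 1 and (2.1, 5.9) in frame 2.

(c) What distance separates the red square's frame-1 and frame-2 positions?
2.3

The red square moved from (6.3, 8.3) to (4.6, 6.7), a distance of √(1.7² + 1.6²) ≈ 2.3.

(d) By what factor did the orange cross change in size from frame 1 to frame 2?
0.7×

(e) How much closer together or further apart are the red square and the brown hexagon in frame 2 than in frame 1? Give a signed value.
-1.3

Distance in frame 1: 4.0. Distance in frame 2: 2.7.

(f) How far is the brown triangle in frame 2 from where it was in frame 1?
1.3

The brown triangle moved from (8.7, 1.3) to (8.0, 2.4), a distance of √(0.7² + 1.1²) ≈ 1.3.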